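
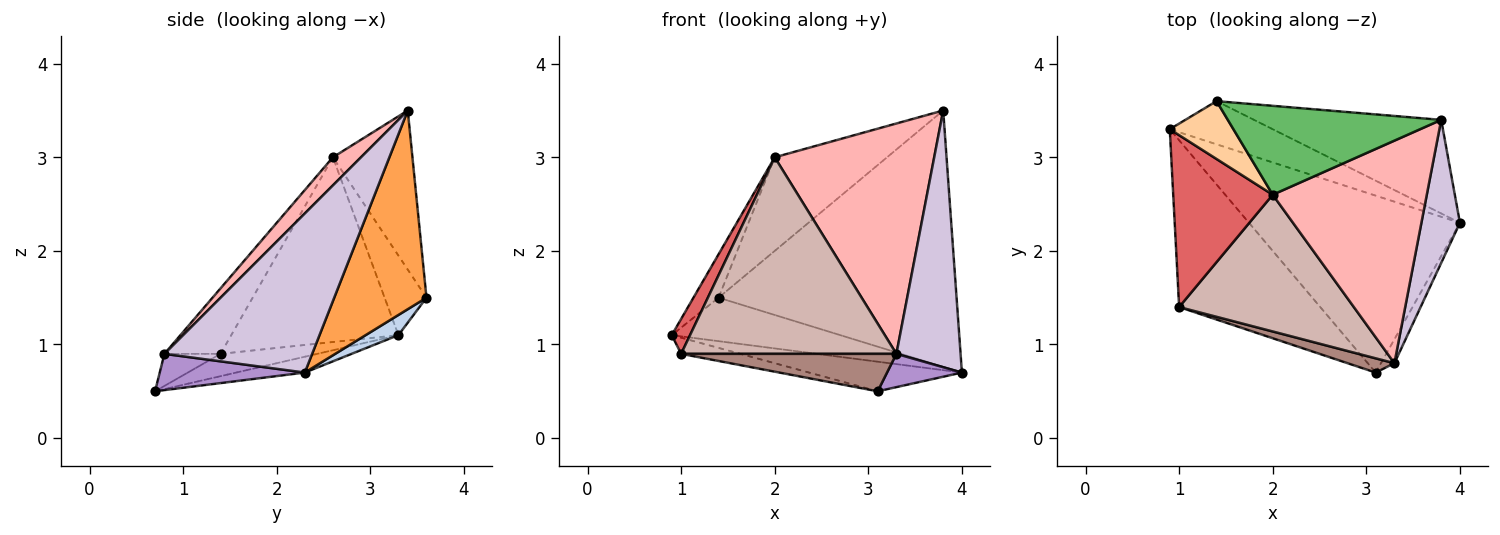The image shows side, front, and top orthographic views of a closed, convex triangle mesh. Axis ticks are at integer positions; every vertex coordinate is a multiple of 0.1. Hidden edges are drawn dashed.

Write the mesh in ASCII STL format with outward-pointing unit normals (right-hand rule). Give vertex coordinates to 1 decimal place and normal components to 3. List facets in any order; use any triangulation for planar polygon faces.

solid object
 facet normal -0.074 0.164 -0.984
  outer loop
   vertex 3.1 0.7 0.5
   vertex 0.9 3.3 1.1
   vertex 4.0 2.3 0.7
  endloop
 endfacet
 facet normal 0.137 0.703 -0.698
  outer loop
   vertex 1.4 3.6 1.5
   vertex 4.0 2.3 0.7
   vertex 0.9 3.3 1.1
  endloop
 endfacet
 facet normal 0.342 0.883 -0.322
  outer loop
   vertex 1.4 3.6 1.5
   vertex 3.8 3.4 3.5
   vertex 4.0 2.3 0.7
  endloop
 endfacet
 facet normal -0.707 0.424 0.566
  outer loop
   vertex 1.4 3.6 1.5
   vertex 0.9 3.3 1.1
   vertex 2.0 2.6 3.0
  endloop
 endfacet
 facet normal -0.457 0.645 0.613
  outer loop
   vertex 1.4 3.6 1.5
   vertex 2.0 2.6 3.0
   vertex 3.8 3.4 3.5
  endloop
 endfacet
 facet normal -0.156 0.095 -0.983
  outer loop
   vertex 1.0 1.4 0.9
   vertex 0.9 3.3 1.1
   vertex 3.1 0.7 0.5
  endloop
 endfacet
 facet normal -0.876 -0.096 0.472
  outer loop
   vertex 1.0 1.4 0.9
   vertex 2.0 2.6 3.0
   vertex 0.9 3.3 1.1
  endloop
 endfacet
 facet normal 0.126 -0.713 0.689
  outer loop
   vertex 3.3 0.8 0.9
   vertex 3.8 3.4 3.5
   vertex 2.0 2.6 3.0
  endloop
 endfacet
 facet normal 0.844 -0.436 -0.313
  outer loop
   vertex 3.3 0.8 0.9
   vertex 3.1 0.7 0.5
   vertex 4.0 2.3 0.7
  endloop
 endfacet
 facet normal 0.895 -0.389 0.217
  outer loop
   vertex 3.3 0.8 0.9
   vertex 4.0 2.3 0.7
   vertex 3.8 3.4 3.5
  endloop
 endfacet
 facet normal -0.237 -0.908 0.345
  outer loop
   vertex 3.3 0.8 0.9
   vertex 1.0 1.4 0.9
   vertex 3.1 0.7 0.5
  endloop
 endfacet
 facet normal -0.209 -0.803 0.558
  outer loop
   vertex 3.3 0.8 0.9
   vertex 2.0 2.6 3.0
   vertex 1.0 1.4 0.9
  endloop
 endfacet
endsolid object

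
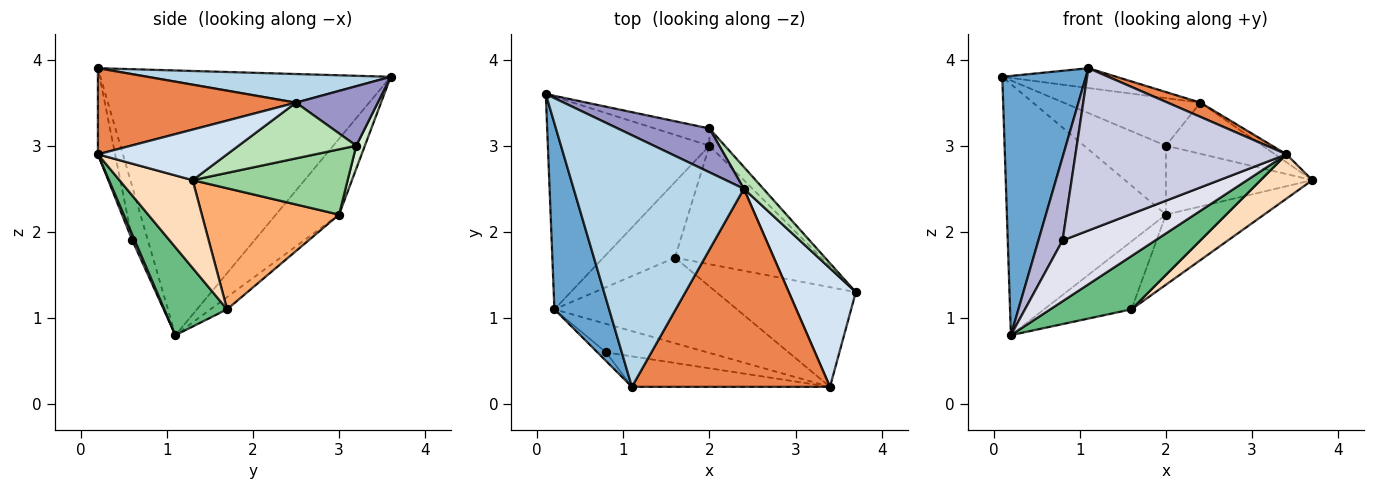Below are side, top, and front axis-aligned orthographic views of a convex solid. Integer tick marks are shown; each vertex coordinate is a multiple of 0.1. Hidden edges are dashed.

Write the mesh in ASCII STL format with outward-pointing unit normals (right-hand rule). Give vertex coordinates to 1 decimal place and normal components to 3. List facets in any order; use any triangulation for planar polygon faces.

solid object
 facet normal -0.943 -0.271 0.195
  outer loop
   vertex 0.2 1.1 0.8
   vertex 1.1 0.2 3.9
   vertex 0.1 3.6 3.8
  endloop
 endfacet
 facet normal -0.290 0.730 -0.618
  outer loop
   vertex 2.0 3.0 2.2
   vertex 0.2 1.1 0.8
   vertex 0.1 3.6 3.8
  endloop
 endfacet
 facet normal 0.165 0.078 0.983
  outer loop
   vertex 2.4 2.5 3.5
   vertex 0.1 3.6 3.8
   vertex 1.1 0.2 3.9
  endloop
 endfacet
 facet normal 0.601 0.053 0.797
  outer loop
   vertex 3.4 0.2 2.9
   vertex 3.7 1.3 2.6
   vertex 2.4 2.5 3.5
  endloop
 endfacet
 facet normal 0.398 -0.066 0.915
  outer loop
   vertex 3.4 0.2 2.9
   vertex 2.4 2.5 3.5
   vertex 1.1 0.2 3.9
  endloop
 endfacet
 facet normal 0.580 0.415 -0.701
  outer loop
   vertex 1.6 1.7 1.1
   vertex 2.0 3.0 2.2
   vertex 3.7 1.3 2.6
  endloop
 endfacet
 facet normal -0.126 0.663 -0.738
  outer loop
   vertex 1.6 1.7 1.1
   vertex 0.2 1.1 0.8
   vertex 2.0 3.0 2.2
  endloop
 endfacet
 facet normal 0.499 -0.352 -0.792
  outer loop
   vertex 1.6 1.7 1.1
   vertex 3.7 1.3 2.6
   vertex 3.4 0.2 2.9
  endloop
 endfacet
 facet normal 0.378 -0.489 -0.786
  outer loop
   vertex 1.6 1.7 1.1
   vertex 3.4 0.2 2.9
   vertex 0.2 1.1 0.8
  endloop
 endfacet
 facet normal 0.717 0.677 -0.169
  outer loop
   vertex 2.0 3.2 3.0
   vertex 3.7 1.3 2.6
   vertex 2.0 3.0 2.2
  endloop
 endfacet
 facet normal 0.746 0.613 0.261
  outer loop
   vertex 2.0 3.2 3.0
   vertex 2.4 2.5 3.5
   vertex 3.7 1.3 2.6
  endloop
 endfacet
 facet normal 0.102 0.965 -0.241
  outer loop
   vertex 2.0 3.2 3.0
   vertex 2.0 3.0 2.2
   vertex 0.1 3.6 3.8
  endloop
 endfacet
 facet normal 0.403 0.673 0.620
  outer loop
   vertex 2.0 3.2 3.0
   vertex 0.1 3.6 3.8
   vertex 2.4 2.5 3.5
  endloop
 endfacet
 facet normal -0.539 -0.838 -0.087
  outer loop
   vertex 0.8 0.6 1.9
   vertex 1.1 0.2 3.9
   vertex 0.2 1.1 0.8
  endloop
 endfacet
 facet normal -0.080 -0.980 -0.184
  outer loop
   vertex 0.8 0.6 1.9
   vertex 3.4 0.2 2.9
   vertex 1.1 0.2 3.9
  endloop
 endfacet
 facet normal 0.024 -0.905 -0.425
  outer loop
   vertex 0.8 0.6 1.9
   vertex 0.2 1.1 0.8
   vertex 3.4 0.2 2.9
  endloop
 endfacet
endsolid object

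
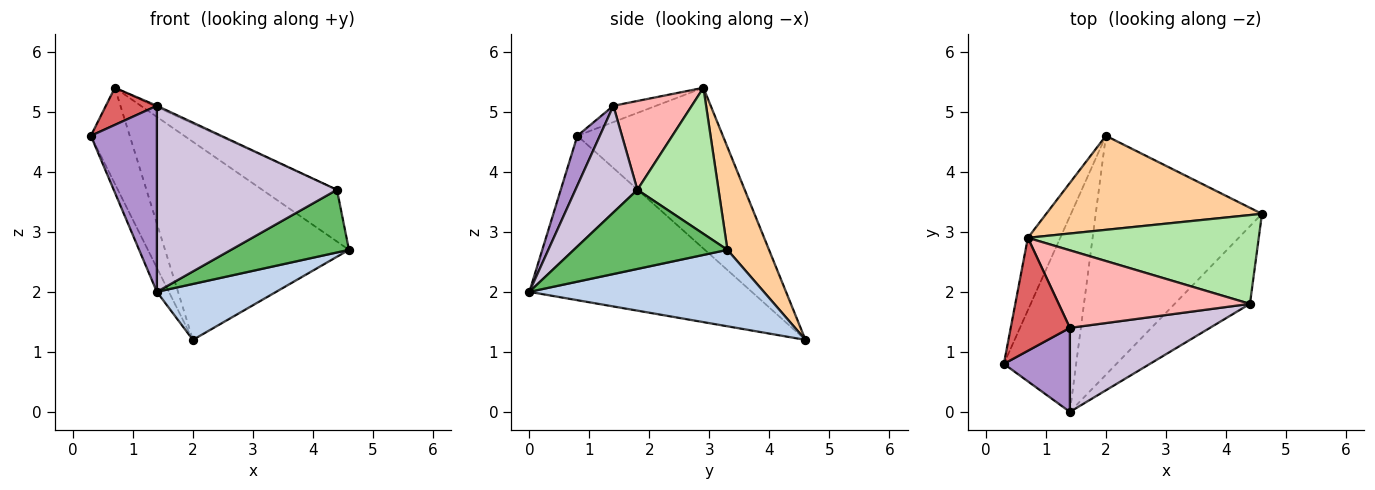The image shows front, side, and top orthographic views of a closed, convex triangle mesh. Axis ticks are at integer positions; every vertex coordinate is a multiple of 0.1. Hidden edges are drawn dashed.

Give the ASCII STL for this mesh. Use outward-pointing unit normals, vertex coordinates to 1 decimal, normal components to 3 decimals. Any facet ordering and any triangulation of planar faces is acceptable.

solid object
 facet normal -0.914 0.049 -0.402
  outer loop
   vertex 1.4 0.0 2.0
   vertex 0.3 0.8 4.6
   vertex 2.0 4.6 1.2
  endloop
 endfacet
 facet normal 0.409 -0.208 -0.889
  outer loop
   vertex 1.4 0.0 2.0
   vertex 2.0 4.6 1.2
   vertex 4.6 3.3 2.7
  endloop
 endfacet
 facet normal -0.948 0.253 -0.191
  outer loop
   vertex 0.7 2.9 5.4
   vertex 2.0 4.6 1.2
   vertex 0.3 0.8 4.6
  endloop
 endfacet
 facet normal 0.200 0.885 0.420
  outer loop
   vertex 0.7 2.9 5.4
   vertex 4.6 3.3 2.7
   vertex 2.0 4.6 1.2
  endloop
 endfacet
 facet normal 0.633 -0.486 -0.602
  outer loop
   vertex 4.4 1.8 3.7
   vertex 1.4 0.0 2.0
   vertex 4.6 3.3 2.7
  endloop
 endfacet
 facet normal 0.480 0.442 0.758
  outer loop
   vertex 4.4 1.8 3.7
   vertex 4.6 3.3 2.7
   vertex 0.7 2.9 5.4
  endloop
 endfacet
 facet normal -0.253 -0.302 0.919
  outer loop
   vertex 1.4 1.4 5.1
   vertex 0.7 2.9 5.4
   vertex 0.3 0.8 4.6
  endloop
 endfacet
 facet normal 0.421 0.015 0.907
  outer loop
   vertex 1.4 1.4 5.1
   vertex 4.4 1.8 3.7
   vertex 0.7 2.9 5.4
  endloop
 endfacet
 facet normal 0.296 -0.870 0.393
  outer loop
   vertex 1.4 1.4 5.1
   vertex 0.3 0.8 4.6
   vertex 1.4 0.0 2.0
  endloop
 endfacet
 facet normal 0.299 -0.870 0.393
  outer loop
   vertex 1.4 1.4 5.1
   vertex 1.4 0.0 2.0
   vertex 4.4 1.8 3.7
  endloop
 endfacet
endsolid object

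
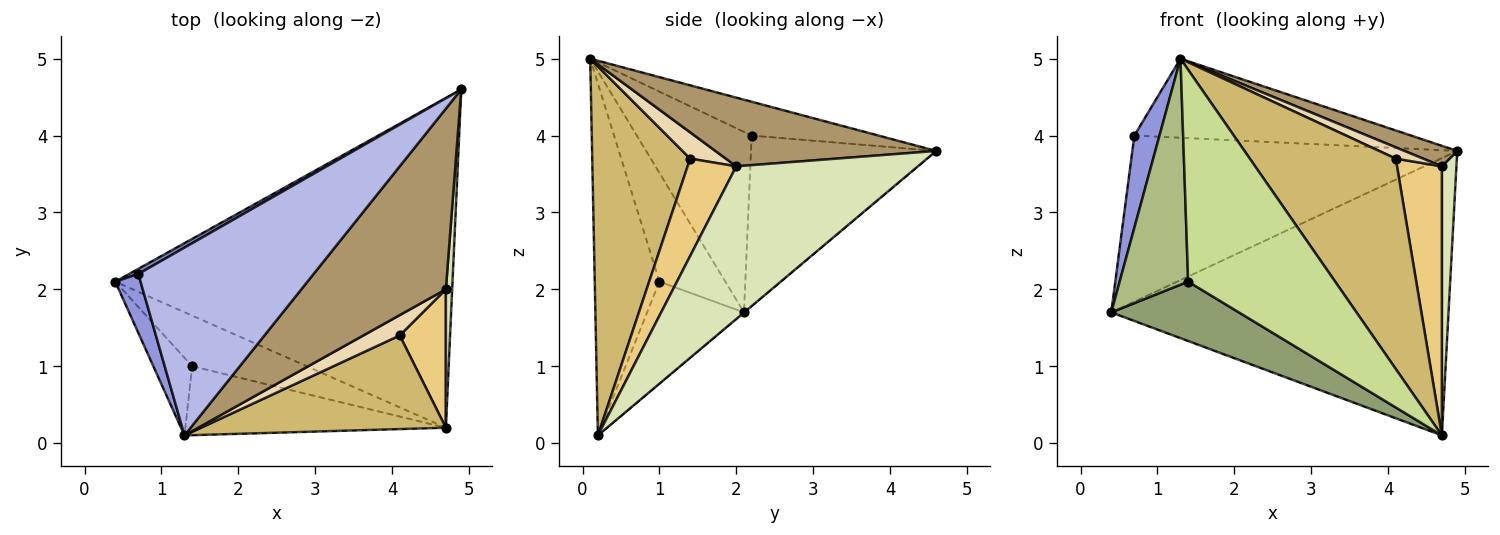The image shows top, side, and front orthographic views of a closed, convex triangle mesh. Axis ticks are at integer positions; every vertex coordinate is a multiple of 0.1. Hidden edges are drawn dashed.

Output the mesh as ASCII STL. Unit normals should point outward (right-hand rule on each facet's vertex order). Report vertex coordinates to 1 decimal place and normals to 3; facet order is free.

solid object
 facet normal -0.000 0.644 -0.765
  outer loop
   vertex 4.7 0.2 0.1
   vertex 0.4 2.1 1.7
   vertex 4.9 4.6 3.8
  endloop
 endfacet
 facet normal -0.495 0.868 0.027
  outer loop
   vertex 0.7 2.2 4.0
   vertex 4.9 4.6 3.8
   vertex 0.4 2.1 1.7
  endloop
 endfacet
 facet normal -0.968 -0.212 0.135
  outer loop
   vertex 0.7 2.2 4.0
   vertex 0.4 2.1 1.7
   vertex 1.3 0.1 5.0
  endloop
 endfacet
 facet normal -0.175 0.382 0.907
  outer loop
   vertex 0.7 2.2 4.0
   vertex 1.3 0.1 5.0
   vertex 4.9 4.6 3.8
  endloop
 endfacet
 facet normal -0.500 -0.659 -0.562
  outer loop
   vertex 1.4 1.0 2.1
   vertex 0.4 2.1 1.7
   vertex 4.7 0.2 0.1
  endloop
 endfacet
 facet normal -0.673 -0.699 -0.240
  outer loop
   vertex 1.4 1.0 2.1
   vertex 1.3 0.1 5.0
   vertex 0.4 2.1 1.7
  endloop
 endfacet
 facet normal -0.386 -0.877 -0.286
  outer loop
   vertex 1.4 1.0 2.1
   vertex 4.7 0.2 0.1
   vertex 1.3 0.1 5.0
  endloop
 endfacet
 facet normal 0.996 -0.080 0.041
  outer loop
   vertex 4.7 2.0 3.6
   vertex 4.7 0.2 0.1
   vertex 4.9 4.6 3.8
  endloop
 endfacet
 facet normal 0.427 -0.102 0.899
  outer loop
   vertex 4.7 2.0 3.6
   vertex 4.9 4.6 3.8
   vertex 1.3 0.1 5.0
  endloop
 endfacet
 facet normal 0.523 -0.779 0.347
  outer loop
   vertex 4.1 1.4 3.7
   vertex 1.3 0.1 5.0
   vertex 4.7 0.2 0.1
  endloop
 endfacet
 facet normal 0.695 -0.640 0.329
  outer loop
   vertex 4.1 1.4 3.7
   vertex 4.7 0.2 0.1
   vertex 4.7 2.0 3.6
  endloop
 endfacet
 facet normal 0.534 -0.411 0.739
  outer loop
   vertex 4.1 1.4 3.7
   vertex 4.7 2.0 3.6
   vertex 1.3 0.1 5.0
  endloop
 endfacet
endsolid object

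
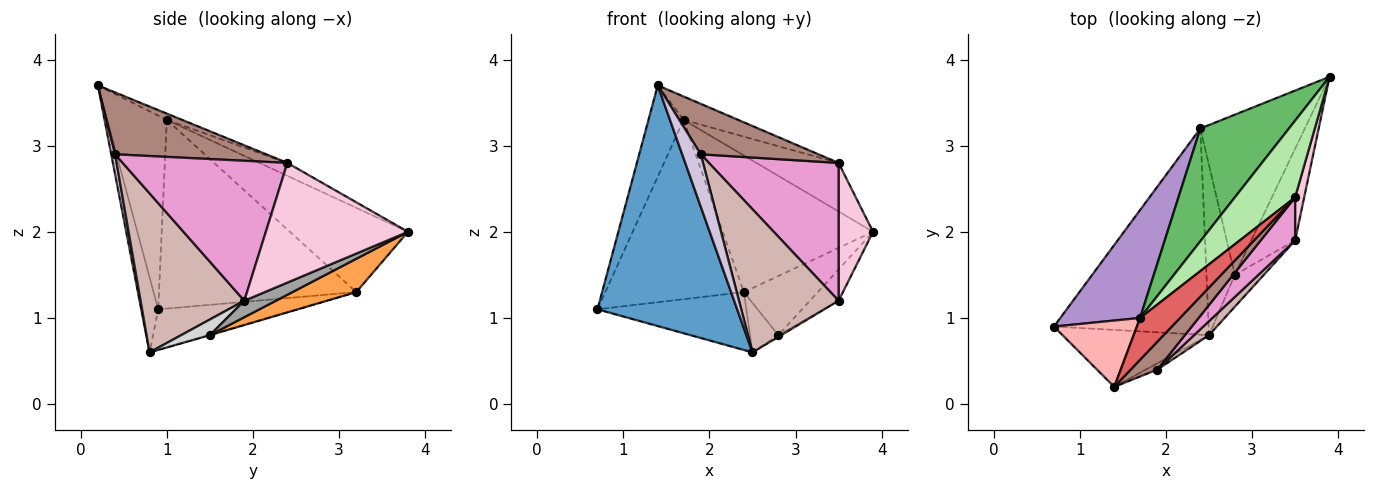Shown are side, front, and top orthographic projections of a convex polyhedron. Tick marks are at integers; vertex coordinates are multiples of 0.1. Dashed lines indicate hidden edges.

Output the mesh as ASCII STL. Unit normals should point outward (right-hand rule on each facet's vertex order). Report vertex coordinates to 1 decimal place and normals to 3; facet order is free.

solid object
 facet normal -0.117 -0.966 -0.229
  outer loop
   vertex 1.4 0.2 3.7
   vertex 0.7 0.9 1.1
   vertex 2.5 0.8 0.6
  endloop
 endfacet
 facet normal -0.245 0.262 -0.933
  outer loop
   vertex 2.4 3.2 1.3
   vertex 2.5 0.8 0.6
   vertex 0.7 0.9 1.1
  endloop
 endfacet
 facet normal 0.287 0.332 -0.899
  outer loop
   vertex 2.8 1.5 0.8
   vertex 2.4 3.2 1.3
   vertex 3.9 3.8 2.0
  endloop
 endfacet
 facet normal -0.012 0.280 -0.960
  outer loop
   vertex 2.8 1.5 0.8
   vertex 2.5 0.8 0.6
   vertex 2.4 3.2 1.3
  endloop
 endfacet
 facet normal -0.518 0.660 0.544
  outer loop
   vertex 1.7 1.0 3.3
   vertex 3.9 3.8 2.0
   vertex 2.4 3.2 1.3
  endloop
 endfacet
 facet normal -0.178 0.526 0.832
  outer loop
   vertex 1.7 1.0 3.3
   vertex 3.5 2.4 2.8
   vertex 3.9 3.8 2.0
  endloop
 endfacet
 facet normal -0.136 0.483 0.865
  outer loop
   vertex 1.7 1.0 3.3
   vertex 1.4 0.2 3.7
   vertex 3.5 2.4 2.8
  endloop
 endfacet
 facet normal -0.809 0.476 0.346
  outer loop
   vertex 1.7 1.0 3.3
   vertex 0.7 0.9 1.1
   vertex 1.4 0.2 3.7
  endloop
 endfacet
 facet normal -0.773 0.543 0.327
  outer loop
   vertex 1.7 1.0 3.3
   vertex 2.4 3.2 1.3
   vertex 0.7 0.9 1.1
  endloop
 endfacet
 facet normal 0.203 -0.972 -0.116
  outer loop
   vertex 1.9 0.4 2.9
   vertex 1.4 0.2 3.7
   vertex 2.5 0.8 0.6
  endloop
 endfacet
 facet normal 0.747 -0.582 0.322
  outer loop
   vertex 1.9 0.4 2.9
   vertex 3.5 2.4 2.8
   vertex 1.4 0.2 3.7
  endloop
 endfacet
 facet normal 0.720 -0.691 0.068
  outer loop
   vertex 3.5 1.9 1.2
   vertex 1.9 0.4 2.9
   vertex 2.5 0.8 0.6
  endloop
 endfacet
 facet normal 0.771 -0.608 0.190
  outer loop
   vertex 3.5 1.9 1.2
   vertex 3.5 2.4 2.8
   vertex 1.9 0.4 2.9
  endloop
 endfacet
 facet normal 0.969 -0.235 0.073
  outer loop
   vertex 3.5 1.9 1.2
   vertex 3.9 3.8 2.0
   vertex 3.5 2.4 2.8
  endloop
 endfacet
 facet normal 0.335 0.305 -0.891
  outer loop
   vertex 3.5 1.9 1.2
   vertex 2.8 1.5 0.8
   vertex 3.9 3.8 2.0
  endloop
 endfacet
 facet normal 0.475 0.047 -0.879
  outer loop
   vertex 3.5 1.9 1.2
   vertex 2.5 0.8 0.6
   vertex 2.8 1.5 0.8
  endloop
 endfacet
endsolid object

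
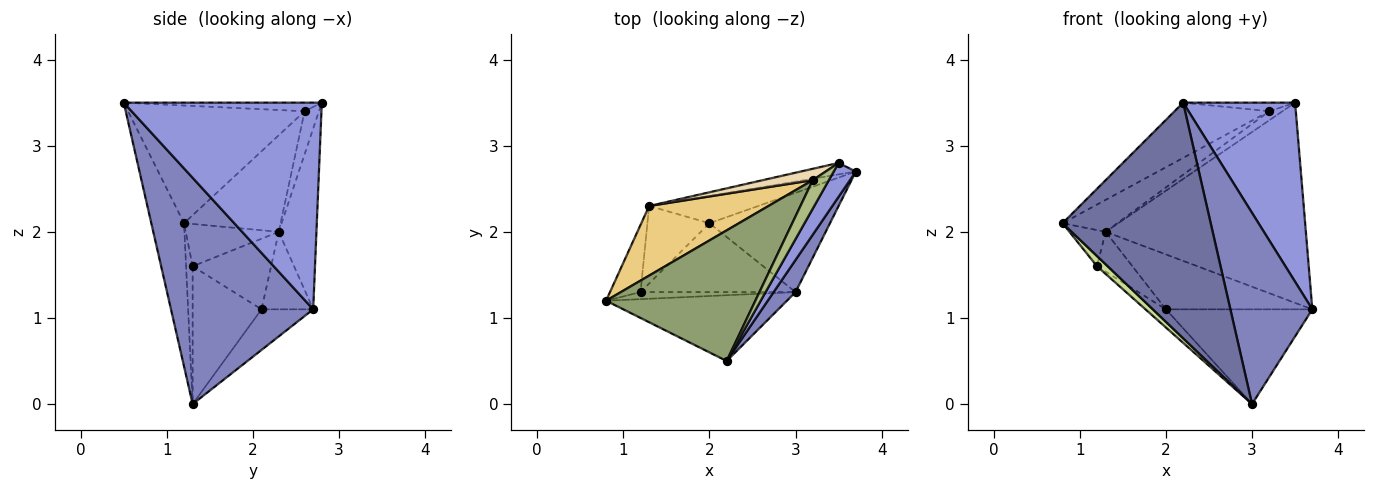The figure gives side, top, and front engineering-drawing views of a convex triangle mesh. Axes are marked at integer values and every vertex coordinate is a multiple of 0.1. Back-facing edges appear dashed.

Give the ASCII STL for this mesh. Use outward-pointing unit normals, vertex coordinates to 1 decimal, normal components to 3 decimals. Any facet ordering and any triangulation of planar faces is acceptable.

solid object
 facet normal -0.208 -0.942 -0.263
  outer loop
   vertex 3.0 1.3 0.0
   vertex 2.2 0.5 3.5
   vertex 0.8 1.2 2.1
  endloop
 endfacet
 facet normal 0.863 -0.497 0.084
  outer loop
   vertex 3.0 1.3 0.0
   vertex 3.7 2.7 1.1
   vertex 2.2 0.5 3.5
  endloop
 endfacet
 facet normal 0.867 -0.490 0.093
  outer loop
   vertex 3.5 2.8 3.5
   vertex 2.2 0.5 3.5
   vertex 3.7 2.7 1.1
  endloop
 endfacet
 facet normal -0.237 0.671 -0.703
  outer loop
   vertex 2.0 2.1 1.1
   vertex 3.7 2.7 1.1
   vertex 3.0 1.3 0.0
  endloop
 endfacet
 facet normal -0.588 0.315 0.745
  outer loop
   vertex 3.2 2.6 3.4
   vertex 0.8 1.2 2.1
   vertex 2.2 0.5 3.5
  endloop
 endfacet
 facet normal -0.456 0.258 0.852
  outer loop
   vertex 3.2 2.6 3.4
   vertex 2.2 0.5 3.5
   vertex 3.5 2.8 3.5
  endloop
 endfacet
 facet normal -0.451 -0.734 -0.508
  outer loop
   vertex 1.2 1.3 1.6
   vertex 3.0 1.3 0.0
   vertex 0.8 1.2 2.1
  endloop
 endfacet
 facet normal -0.652 0.194 -0.733
  outer loop
   vertex 1.2 1.3 1.6
   vertex 2.0 2.1 1.1
   vertex 3.0 1.3 0.0
  endloop
 endfacet
 facet normal -0.185 0.981 -0.056
  outer loop
   vertex 1.3 2.3 2.0
   vertex 3.5 2.8 3.5
   vertex 3.7 2.7 1.1
  endloop
 endfacet
 facet normal -0.301 0.854 -0.424
  outer loop
   vertex 1.3 2.3 2.0
   vertex 3.7 2.7 1.1
   vertex 2.0 2.1 1.1
  endloop
 endfacet
 facet normal -0.593 0.336 0.732
  outer loop
   vertex 1.3 2.3 2.0
   vertex 0.8 1.2 2.1
   vertex 3.2 2.6 3.4
  endloop
 endfacet
 facet normal -0.560 0.515 0.649
  outer loop
   vertex 1.3 2.3 2.0
   vertex 3.2 2.6 3.4
   vertex 3.5 2.8 3.5
  endloop
 endfacet
 facet normal -0.773 0.301 -0.558
  outer loop
   vertex 1.3 2.3 2.0
   vertex 1.2 1.3 1.6
   vertex 0.8 1.2 2.1
  endloop
 endfacet
 facet normal -0.712 0.321 -0.625
  outer loop
   vertex 1.3 2.3 2.0
   vertex 2.0 2.1 1.1
   vertex 1.2 1.3 1.6
  endloop
 endfacet
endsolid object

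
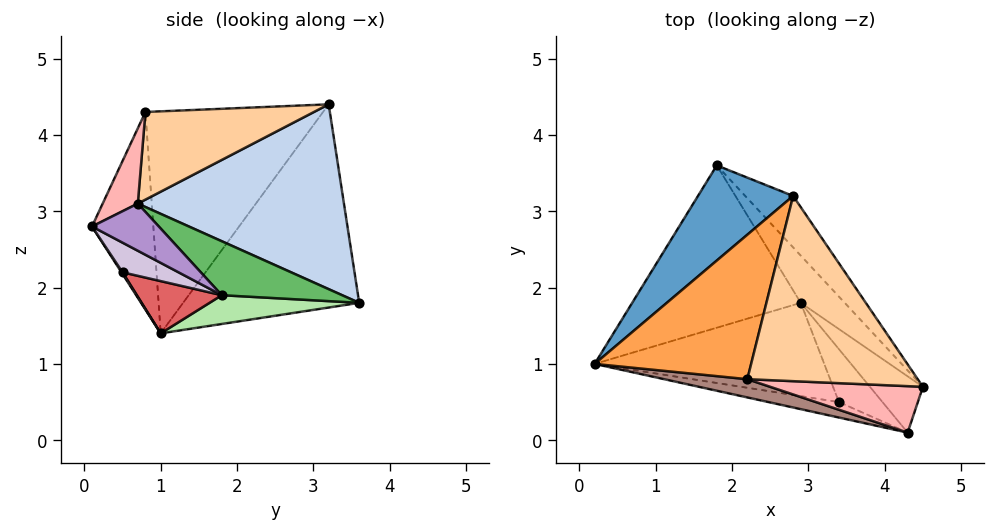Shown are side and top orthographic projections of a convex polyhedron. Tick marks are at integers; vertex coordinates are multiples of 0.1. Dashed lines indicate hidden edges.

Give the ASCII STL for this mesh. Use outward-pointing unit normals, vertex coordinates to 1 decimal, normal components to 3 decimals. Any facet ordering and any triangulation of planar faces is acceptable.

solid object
 facet normal -0.813 0.442 0.380
  outer loop
   vertex 2.8 3.2 4.4
   vertex 1.8 3.6 1.8
   vertex 0.2 1.0 1.4
  endloop
 endfacet
 facet normal 0.760 0.619 -0.197
  outer loop
   vertex 2.8 3.2 4.4
   vertex 4.5 0.7 3.1
   vertex 1.8 3.6 1.8
  endloop
 endfacet
 facet normal -0.804 0.177 0.567
  outer loop
   vertex 2.2 0.8 4.3
   vertex 2.8 3.2 4.4
   vertex 0.2 1.0 1.4
  endloop
 endfacet
 facet normal 0.452 -0.150 0.879
  outer loop
   vertex 2.2 0.8 4.3
   vertex 4.5 0.7 3.1
   vertex 2.8 3.2 4.4
  endloop
 endfacet
 facet normal 0.710 0.402 -0.578
  outer loop
   vertex 2.9 1.8 1.9
   vertex 1.8 3.6 1.8
   vertex 4.5 0.7 3.1
  endloop
 endfacet
 facet normal 0.168 0.048 -0.985
  outer loop
   vertex 2.9 1.8 1.9
   vertex 0.2 1.0 1.4
   vertex 1.8 3.6 1.8
  endloop
 endfacet
 facet normal 0.220 -0.138 -0.966
  outer loop
   vertex 2.9 1.8 1.9
   vertex 3.4 0.5 2.2
   vertex 0.2 1.0 1.4
  endloop
 endfacet
 facet normal 0.380 -0.512 0.771
  outer loop
   vertex 4.3 0.1 2.8
   vertex 4.5 0.7 3.1
   vertex 2.2 0.8 4.3
  endloop
 endfacet
 facet normal 0.657 0.150 -0.739
  outer loop
   vertex 4.3 0.1 2.8
   vertex 2.9 1.8 1.9
   vertex 4.5 0.7 3.1
  endloop
 endfacet
 facet normal 0.562 0.026 -0.826
  outer loop
   vertex 4.3 0.1 2.8
   vertex 3.4 0.5 2.2
   vertex 2.9 1.8 1.9
  endloop
 endfacet
 facet normal -0.247 -0.963 0.104
  outer loop
   vertex 4.3 0.1 2.8
   vertex 2.2 0.8 4.3
   vertex 0.2 1.0 1.4
  endloop
 endfacet
 facet normal 0.014 -0.822 -0.569
  outer loop
   vertex 4.3 0.1 2.8
   vertex 0.2 1.0 1.4
   vertex 3.4 0.5 2.2
  endloop
 endfacet
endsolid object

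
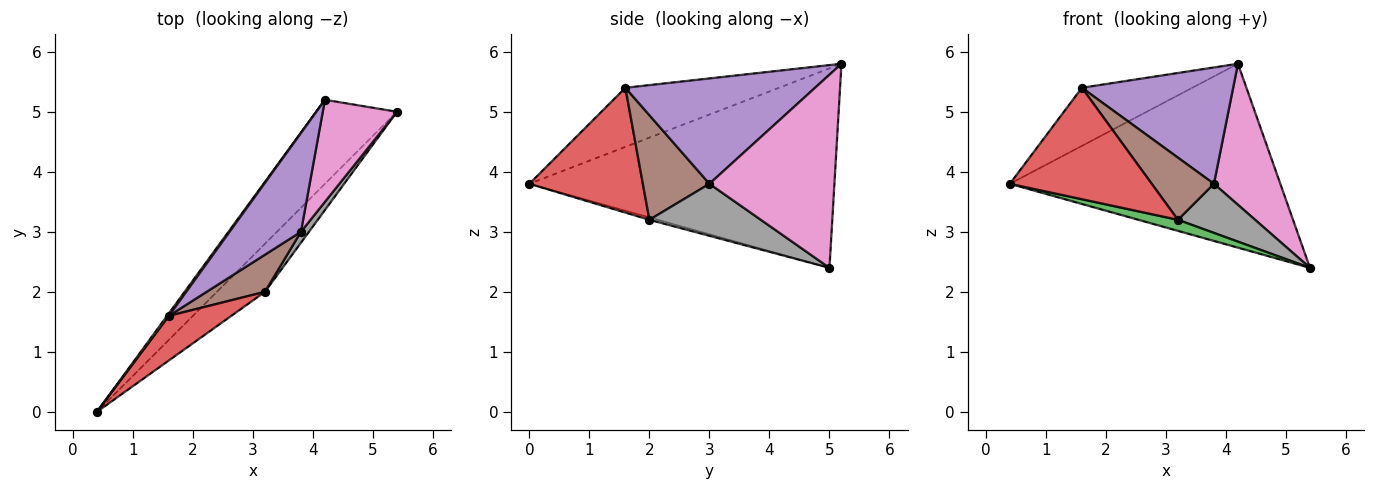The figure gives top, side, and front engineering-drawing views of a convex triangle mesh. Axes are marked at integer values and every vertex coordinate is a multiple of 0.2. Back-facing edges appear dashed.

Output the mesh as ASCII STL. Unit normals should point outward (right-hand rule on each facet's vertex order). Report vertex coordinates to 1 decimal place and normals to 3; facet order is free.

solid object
 facet normal -0.716 0.635 -0.290
  outer loop
   vertex 4.2 5.2 5.8
   vertex 5.4 5.0 2.4
   vertex 0.4 0.0 3.8
  endloop
 endfacet
 facet normal -0.812 0.583 0.025
  outer loop
   vertex 1.6 1.6 5.4
   vertex 4.2 5.2 5.8
   vertex 0.4 0.0 3.8
  endloop
 endfacet
 facet normal -0.049 -0.224 -0.973
  outer loop
   vertex 3.2 2.0 3.2
   vertex 0.4 0.0 3.8
   vertex 5.4 5.0 2.4
  endloop
 endfacet
 facet normal 0.596 -0.745 0.298
  outer loop
   vertex 3.2 2.0 3.2
   vertex 1.6 1.6 5.4
   vertex 0.4 0.0 3.8
  endloop
 endfacet
 facet normal 0.691 -0.551 0.468
  outer loop
   vertex 3.8 3.0 3.8
   vertex 4.2 5.2 5.8
   vertex 1.6 1.6 5.4
  endloop
 endfacet
 facet normal 0.677 -0.632 0.377
  outer loop
   vertex 3.8 3.0 3.8
   vertex 1.6 1.6 5.4
   vertex 3.2 2.0 3.2
  endloop
 endfacet
 facet normal 0.836 -0.444 0.321
  outer loop
   vertex 3.8 3.0 3.8
   vertex 5.4 5.0 2.4
   vertex 4.2 5.2 5.8
  endloop
 endfacet
 facet normal 0.816 -0.565 0.125
  outer loop
   vertex 3.8 3.0 3.8
   vertex 3.2 2.0 3.2
   vertex 5.4 5.0 2.4
  endloop
 endfacet
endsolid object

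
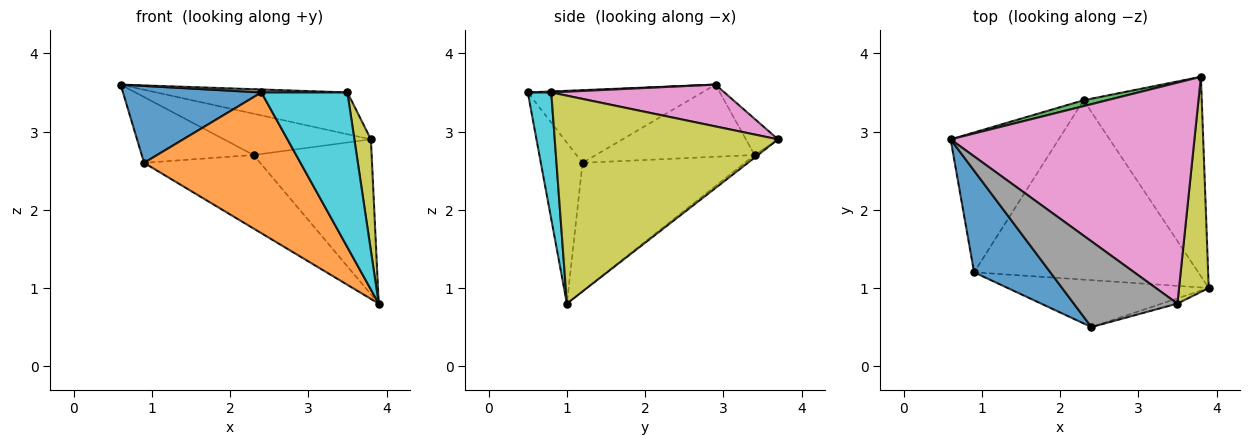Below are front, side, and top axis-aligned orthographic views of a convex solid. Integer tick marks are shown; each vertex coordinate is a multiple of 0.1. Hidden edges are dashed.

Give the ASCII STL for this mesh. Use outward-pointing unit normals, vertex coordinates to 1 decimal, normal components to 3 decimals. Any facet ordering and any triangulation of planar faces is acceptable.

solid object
 facet normal -0.605 -0.480 0.635
  outer loop
   vertex 0.9 1.2 2.6
   vertex 2.4 0.5 3.5
   vertex 0.6 2.9 3.6
  endloop
 endfacet
 facet normal -0.245 -0.920 -0.307
  outer loop
   vertex 0.9 1.2 2.6
   vertex 3.9 1.0 0.8
   vertex 2.4 0.5 3.5
  endloop
 endfacet
 facet normal -0.212 0.968 0.137
  outer loop
   vertex 2.3 3.4 2.7
   vertex 0.6 2.9 3.6
   vertex 3.8 3.7 2.9
  endloop
 endfacet
 facet normal -0.017 0.613 -0.790
  outer loop
   vertex 2.3 3.4 2.7
   vertex 3.8 3.7 2.9
   vertex 3.9 1.0 0.8
  endloop
 endfacet
 facet normal -0.517 0.364 -0.774
  outer loop
   vertex 2.3 3.4 2.7
   vertex 0.9 1.2 2.6
   vertex 0.6 2.9 3.6
  endloop
 endfacet
 facet normal -0.468 0.335 -0.818
  outer loop
   vertex 2.3 3.4 2.7
   vertex 3.9 1.0 0.8
   vertex 0.9 1.2 2.6
  endloop
 endfacet
 facet normal 0.166 0.183 0.969
  outer loop
   vertex 3.5 0.8 3.5
   vertex 3.8 3.7 2.9
   vertex 0.6 2.9 3.6
  endloop
 endfacet
 facet normal 0.009 -0.035 0.999
  outer loop
   vertex 3.5 0.8 3.5
   vertex 0.6 2.9 3.6
   vertex 2.4 0.5 3.5
  endloop
 endfacet
 facet normal 0.987 -0.073 0.141
  outer loop
   vertex 3.5 0.8 3.5
   vertex 3.9 1.0 0.8
   vertex 3.8 3.7 2.9
  endloop
 endfacet
 facet normal 0.263 -0.964 -0.032
  outer loop
   vertex 3.5 0.8 3.5
   vertex 2.4 0.5 3.5
   vertex 3.9 1.0 0.8
  endloop
 endfacet
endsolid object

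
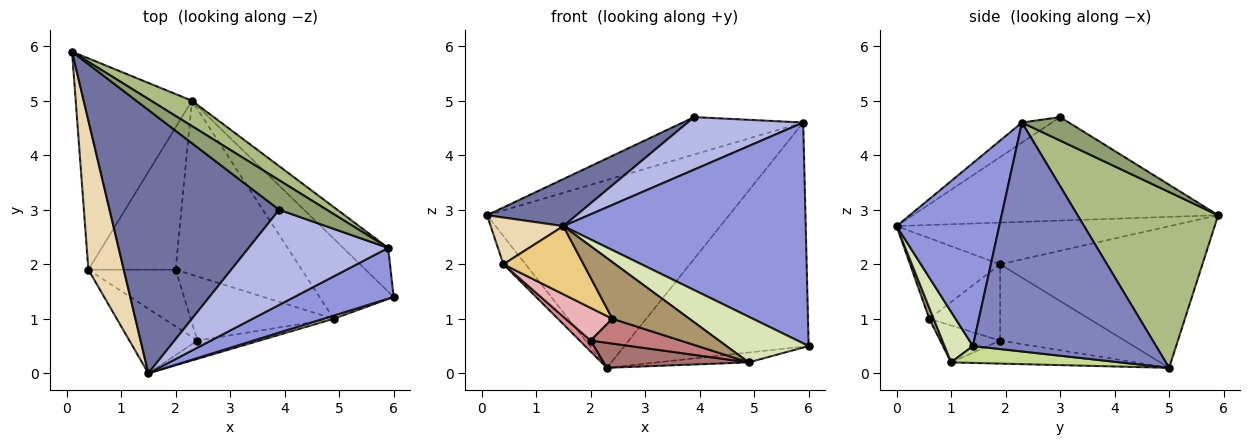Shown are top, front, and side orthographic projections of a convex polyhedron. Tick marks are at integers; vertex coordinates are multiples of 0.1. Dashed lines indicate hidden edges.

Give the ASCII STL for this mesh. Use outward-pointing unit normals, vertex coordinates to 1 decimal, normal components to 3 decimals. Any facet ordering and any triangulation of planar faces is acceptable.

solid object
 facet normal -0.515 -0.151 0.844
  outer loop
   vertex 3.9 3.0 4.7
   vertex 0.1 5.9 2.9
   vertex 1.5 0.0 2.7
  endloop
 endfacet
 facet normal 0.698 0.702 -0.137
  outer loop
   vertex 5.9 2.3 4.6
   vertex 6.0 1.4 0.5
   vertex 2.3 5.0 0.1
  endloop
 endfacet
 facet normal 0.382 -0.901 0.207
  outer loop
   vertex 5.9 2.3 4.6
   vertex 1.5 0.0 2.7
   vertex 6.0 1.4 0.5
  endloop
 endfacet
 facet normal -0.124 -0.480 0.869
  outer loop
   vertex 5.9 2.3 4.6
   vertex 3.9 3.0 4.7
   vertex 1.5 0.0 2.7
  endloop
 endfacet
 facet normal 0.292 0.751 0.592
  outer loop
   vertex 5.9 2.3 4.6
   vertex 0.1 5.9 2.9
   vertex 3.9 3.0 4.7
  endloop
 endfacet
 facet normal 0.499 0.859 0.116
  outer loop
   vertex 5.9 2.3 4.6
   vertex 2.3 5.0 0.1
   vertex 0.1 5.9 2.9
  endloop
 endfacet
 facet normal 0.221 0.119 -0.968
  outer loop
   vertex 4.9 1.0 0.2
   vertex 2.3 5.0 0.1
   vertex 6.0 1.4 0.5
  endloop
 endfacet
 facet normal 0.325 -0.943 0.065
  outer loop
   vertex 4.9 1.0 0.2
   vertex 6.0 1.4 0.5
   vertex 1.5 0.0 2.7
  endloop
 endfacet
 facet normal 0.054 -0.950 -0.307
  outer loop
   vertex 4.9 1.0 0.2
   vertex 1.5 0.0 2.7
   vertex 2.4 0.6 1.0
  endloop
 endfacet
 facet normal -0.770 0.084 -0.632
  outer loop
   vertex 0.4 1.9 2.0
   vertex 0.1 5.9 2.9
   vertex 2.3 5.0 0.1
  endloop
 endfacet
 facet normal -0.632 -0.562 -0.533
  outer loop
   vertex 0.4 1.9 2.0
   vertex 2.4 0.6 1.0
   vertex 1.5 0.0 2.7
  endloop
 endfacet
 facet normal -0.747 -0.199 0.634
  outer loop
   vertex 0.4 1.9 2.0
   vertex 1.5 0.0 2.7
   vertex 0.1 5.9 2.9
  endloop
 endfacet
 facet normal -0.178 -0.140 -0.974
  outer loop
   vertex 2.0 1.9 0.6
   vertex 2.3 5.0 0.1
   vertex 4.9 1.0 0.2
  endloop
 endfacet
 facet normal -0.234 -0.351 -0.907
  outer loop
   vertex 2.0 1.9 0.6
   vertex 4.9 1.0 0.2
   vertex 2.4 0.6 1.0
  endloop
 endfacet
 facet normal -0.657 -0.058 -0.751
  outer loop
   vertex 2.0 1.9 0.6
   vertex 0.4 1.9 2.0
   vertex 2.3 5.0 0.1
  endloop
 endfacet
 facet normal -0.604 -0.398 -0.690
  outer loop
   vertex 2.0 1.9 0.6
   vertex 2.4 0.6 1.0
   vertex 0.4 1.9 2.0
  endloop
 endfacet
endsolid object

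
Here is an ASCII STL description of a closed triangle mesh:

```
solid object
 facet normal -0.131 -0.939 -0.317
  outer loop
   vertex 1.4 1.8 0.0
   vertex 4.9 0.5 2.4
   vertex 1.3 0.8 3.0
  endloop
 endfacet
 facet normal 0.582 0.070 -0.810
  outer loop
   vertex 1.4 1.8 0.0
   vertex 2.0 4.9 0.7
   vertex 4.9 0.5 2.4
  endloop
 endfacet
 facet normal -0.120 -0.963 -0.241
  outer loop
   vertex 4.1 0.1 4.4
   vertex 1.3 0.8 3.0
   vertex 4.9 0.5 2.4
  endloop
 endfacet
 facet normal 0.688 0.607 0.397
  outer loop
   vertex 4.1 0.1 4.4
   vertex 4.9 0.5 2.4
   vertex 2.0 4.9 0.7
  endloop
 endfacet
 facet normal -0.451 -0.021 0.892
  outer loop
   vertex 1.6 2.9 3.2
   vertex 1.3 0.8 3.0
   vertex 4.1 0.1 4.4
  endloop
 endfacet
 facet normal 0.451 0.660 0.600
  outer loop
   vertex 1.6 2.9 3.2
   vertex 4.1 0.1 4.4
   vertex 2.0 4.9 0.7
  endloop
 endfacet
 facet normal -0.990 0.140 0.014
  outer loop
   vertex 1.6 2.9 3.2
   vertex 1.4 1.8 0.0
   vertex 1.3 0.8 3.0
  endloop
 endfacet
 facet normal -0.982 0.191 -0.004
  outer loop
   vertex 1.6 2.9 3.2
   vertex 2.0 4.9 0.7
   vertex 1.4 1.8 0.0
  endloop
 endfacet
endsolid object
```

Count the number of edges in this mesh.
12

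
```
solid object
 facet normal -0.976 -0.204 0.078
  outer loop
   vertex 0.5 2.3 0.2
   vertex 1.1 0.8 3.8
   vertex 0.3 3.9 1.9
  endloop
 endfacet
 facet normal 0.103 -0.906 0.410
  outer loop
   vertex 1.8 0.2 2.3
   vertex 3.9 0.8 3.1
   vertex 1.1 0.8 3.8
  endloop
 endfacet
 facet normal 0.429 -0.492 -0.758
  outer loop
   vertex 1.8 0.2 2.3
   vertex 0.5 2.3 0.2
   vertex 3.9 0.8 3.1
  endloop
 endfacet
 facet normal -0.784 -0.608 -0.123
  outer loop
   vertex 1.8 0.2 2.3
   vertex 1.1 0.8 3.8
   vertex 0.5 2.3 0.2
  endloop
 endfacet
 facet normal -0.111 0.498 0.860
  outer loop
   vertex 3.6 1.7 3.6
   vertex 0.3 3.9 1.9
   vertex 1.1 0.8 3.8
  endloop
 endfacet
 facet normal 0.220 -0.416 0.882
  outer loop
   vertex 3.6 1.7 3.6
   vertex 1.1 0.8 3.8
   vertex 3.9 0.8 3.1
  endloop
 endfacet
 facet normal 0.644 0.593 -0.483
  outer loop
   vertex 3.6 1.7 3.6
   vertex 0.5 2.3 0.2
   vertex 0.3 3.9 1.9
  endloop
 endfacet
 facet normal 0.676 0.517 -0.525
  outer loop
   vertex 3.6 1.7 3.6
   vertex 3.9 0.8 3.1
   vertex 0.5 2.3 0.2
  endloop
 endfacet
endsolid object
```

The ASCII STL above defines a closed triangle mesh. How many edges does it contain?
12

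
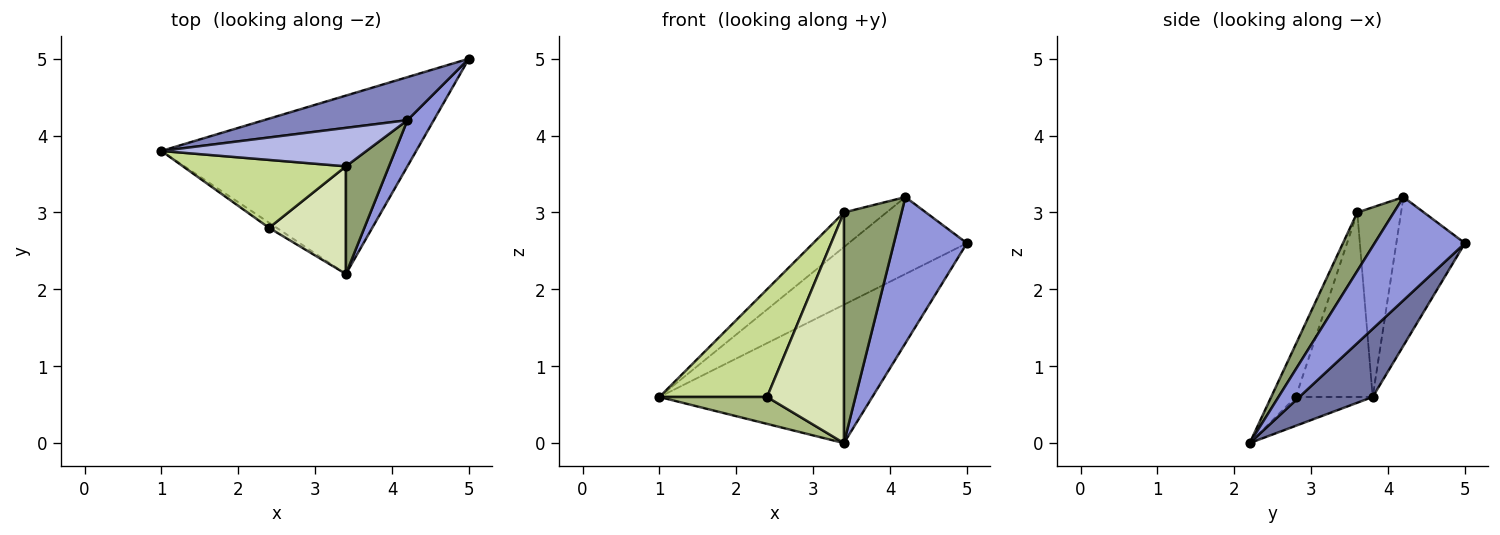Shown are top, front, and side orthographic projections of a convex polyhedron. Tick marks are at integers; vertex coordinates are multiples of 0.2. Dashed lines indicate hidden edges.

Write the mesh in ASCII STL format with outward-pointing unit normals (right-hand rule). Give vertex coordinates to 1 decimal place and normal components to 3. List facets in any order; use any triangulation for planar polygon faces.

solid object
 facet normal 0.207 0.600 -0.773
  outer loop
   vertex 3.4 2.2 0.0
   vertex 1.0 3.8 0.6
   vertex 5.0 5.0 2.6
  endloop
 endfacet
 facet normal -0.452 0.778 0.436
  outer loop
   vertex 4.2 4.2 3.2
   vertex 5.0 5.0 2.6
   vertex 1.0 3.8 0.6
  endloop
 endfacet
 facet normal 0.763 -0.617 0.195
  outer loop
   vertex 4.2 4.2 3.2
   vertex 3.4 2.2 0.0
   vertex 5.0 5.0 2.6
  endloop
 endfacet
 facet normal -0.567 0.551 0.612
  outer loop
   vertex 3.4 3.6 3.0
   vertex 4.2 4.2 3.2
   vertex 1.0 3.8 0.6
  endloop
 endfacet
 facet normal 0.498 -0.786 0.367
  outer loop
   vertex 3.4 3.6 3.0
   vertex 3.4 2.2 0.0
   vertex 4.2 4.2 3.2
  endloop
 endfacet
 facet normal -0.574 -0.804 -0.153
  outer loop
   vertex 2.4 2.8 0.6
   vertex 1.0 3.8 0.6
   vertex 3.4 2.2 0.0
  endloop
 endfacet
 facet normal -0.517 -0.724 0.457
  outer loop
   vertex 2.4 2.8 0.6
   vertex 3.4 3.6 3.0
   vertex 1.0 3.8 0.6
  endloop
 endfacet
 facet normal -0.279 -0.870 0.406
  outer loop
   vertex 2.4 2.8 0.6
   vertex 3.4 2.2 0.0
   vertex 3.4 3.6 3.0
  endloop
 endfacet
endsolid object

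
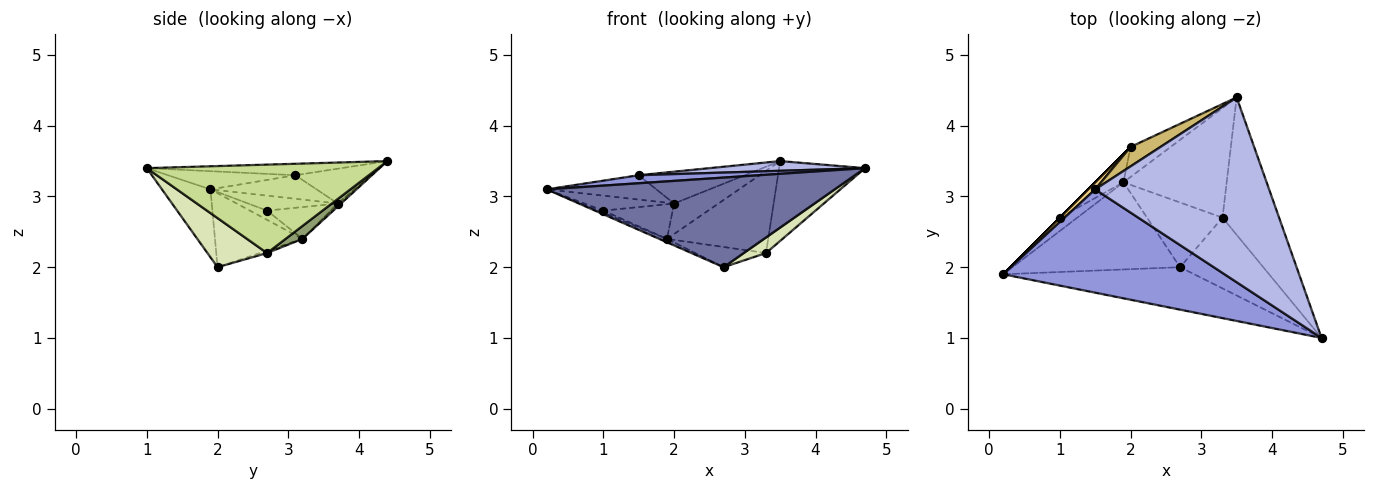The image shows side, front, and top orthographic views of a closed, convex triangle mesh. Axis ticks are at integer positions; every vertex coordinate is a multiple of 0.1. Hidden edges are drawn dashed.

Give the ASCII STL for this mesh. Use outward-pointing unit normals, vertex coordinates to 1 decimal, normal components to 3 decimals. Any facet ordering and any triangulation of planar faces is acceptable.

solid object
 facet normal -0.150 -0.893 -0.423
  outer loop
   vertex 2.7 2.0 2.0
   vertex 4.7 1.0 3.4
   vertex 0.2 1.9 3.1
  endloop
 endfacet
 facet normal -0.404 0.036 -0.914
  outer loop
   vertex 1.9 3.2 2.4
   vertex 2.7 2.0 2.0
   vertex 0.2 1.9 3.1
  endloop
 endfacet
 facet normal -0.082 -0.077 0.994
  outer loop
   vertex 1.5 3.1 3.3
   vertex 0.2 1.9 3.1
   vertex 4.7 1.0 3.4
  endloop
 endfacet
 facet normal -0.066 -0.052 0.996
  outer loop
   vertex 1.5 3.1 3.3
   vertex 4.7 1.0 3.4
   vertex 3.5 4.4 3.5
  endloop
 endfacet
 facet normal 0.100 0.597 -0.796
  outer loop
   vertex 3.3 2.7 2.2
   vertex 1.9 3.2 2.4
   vertex 3.5 4.4 3.5
  endloop
 endfacet
 facet normal -0.030 0.298 -0.954
  outer loop
   vertex 3.3 2.7 2.2
   vertex 2.7 2.0 2.0
   vertex 1.9 3.2 2.4
  endloop
 endfacet
 facet normal 0.804 0.299 -0.514
  outer loop
   vertex 3.3 2.7 2.2
   vertex 3.5 4.4 3.5
   vertex 4.7 1.0 3.4
  endloop
 endfacet
 facet normal 0.499 -0.186 -0.846
  outer loop
   vertex 3.3 2.7 2.2
   vertex 4.7 1.0 3.4
   vertex 2.7 2.0 2.0
  endloop
 endfacet
 facet normal -0.052 0.711 -0.701
  outer loop
   vertex 2.0 3.7 2.9
   vertex 3.5 4.4 3.5
   vertex 1.9 3.2 2.4
  endloop
 endfacet
 facet normal -0.519 0.729 0.446
  outer loop
   vertex 2.0 3.7 2.9
   vertex 1.5 3.1 3.3
   vertex 3.5 4.4 3.5
  endloop
 endfacet
 facet normal -0.681 0.703 0.204
  outer loop
   vertex 2.0 3.7 2.9
   vertex 0.2 1.9 3.1
   vertex 1.5 3.1 3.3
  endloop
 endfacet
 facet normal -0.465 0.137 -0.875
  outer loop
   vertex 1.0 2.7 2.8
   vertex 1.9 3.2 2.4
   vertex 0.2 1.9 3.1
  endloop
 endfacet
 facet normal -0.707 0.707 0.000
  outer loop
   vertex 1.0 2.7 2.8
   vertex 0.2 1.9 3.1
   vertex 2.0 3.7 2.9
  endloop
 endfacet
 facet normal -0.580 0.631 -0.515
  outer loop
   vertex 1.0 2.7 2.8
   vertex 2.0 3.7 2.9
   vertex 1.9 3.2 2.4
  endloop
 endfacet
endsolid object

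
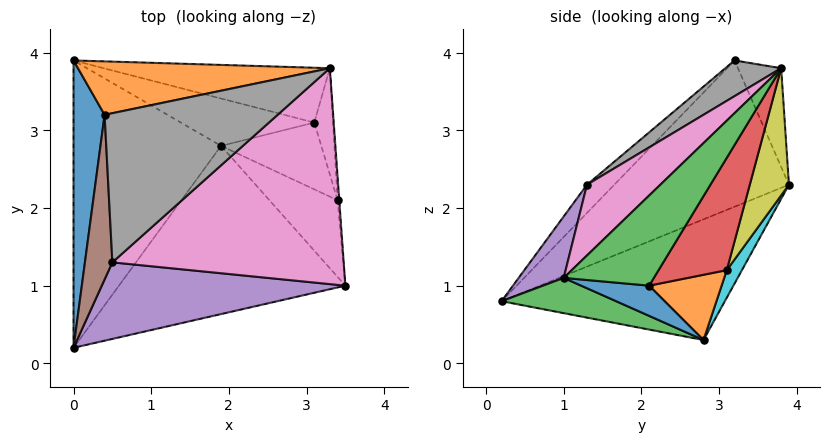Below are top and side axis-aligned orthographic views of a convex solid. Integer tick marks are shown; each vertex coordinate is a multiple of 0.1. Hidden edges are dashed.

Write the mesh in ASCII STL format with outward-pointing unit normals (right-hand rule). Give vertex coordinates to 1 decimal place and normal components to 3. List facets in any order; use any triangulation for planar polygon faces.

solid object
 facet normal -0.975 -0.084 0.207
  outer loop
   vertex 0.4 3.2 3.9
   vertex 0.0 3.9 2.3
   vertex 0.0 0.2 0.8
  endloop
 endfacet
 facet normal -0.169 0.887 0.430
  outer loop
   vertex 3.3 3.8 3.8
   vertex 0.0 3.9 2.3
   vertex 0.4 3.2 3.9
  endloop
 endfacet
 facet normal 0.147 -0.289 -0.946
  outer loop
   vertex 1.9 2.8 0.3
   vertex 3.5 1.0 1.1
   vertex 0.0 0.2 0.8
  endloop
 endfacet
 facet normal -0.604 0.299 -0.739
  outer loop
   vertex 1.9 2.8 0.3
   vertex 0.0 0.2 0.8
   vertex 0.0 3.9 2.3
  endloop
 endfacet
 facet normal 0.140 -0.820 0.555
  outer loop
   vertex 0.5 1.3 2.3
   vertex 0.0 0.2 0.8
   vertex 3.5 1.0 1.1
  endloop
 endfacet
 facet normal -0.608 -0.530 0.591
  outer loop
   vertex 0.5 1.3 2.3
   vertex 0.4 3.2 3.9
   vertex 0.0 0.2 0.8
  endloop
 endfacet
 facet normal 0.217 -0.669 0.710
  outer loop
   vertex 0.5 1.3 2.3
   vertex 3.5 1.0 1.1
   vertex 3.3 3.8 3.8
  endloop
 endfacet
 facet normal 0.157 -0.631 0.759
  outer loop
   vertex 0.5 1.3 2.3
   vertex 3.3 3.8 3.8
   vertex 0.4 3.2 3.9
  endloop
 endfacet
 facet normal 0.151 0.952 -0.268
  outer loop
   vertex 3.1 3.1 1.2
   vertex 0.0 3.9 2.3
   vertex 3.3 3.8 3.8
  endloop
 endfacet
 facet normal 0.086 0.905 -0.416
  outer loop
   vertex 3.1 3.1 1.2
   vertex 1.9 2.8 0.3
   vertex 0.0 3.9 2.3
  endloop
 endfacet
 facet normal 0.405 -0.046 -0.913
  outer loop
   vertex 3.4 2.1 1.0
   vertex 3.5 1.0 1.1
   vertex 1.9 2.8 0.3
  endloop
 endfacet
 facet normal 0.518 0.314 -0.795
  outer loop
   vertex 3.4 2.1 1.0
   vertex 1.9 2.8 0.3
   vertex 3.1 3.1 1.2
  endloop
 endfacet
 facet normal 0.996 0.089 -0.018
  outer loop
   vertex 3.4 2.1 1.0
   vertex 3.3 3.8 3.8
   vertex 3.5 1.0 1.1
  endloop
 endfacet
 facet normal 0.937 0.312 -0.156
  outer loop
   vertex 3.4 2.1 1.0
   vertex 3.1 3.1 1.2
   vertex 3.3 3.8 3.8
  endloop
 endfacet
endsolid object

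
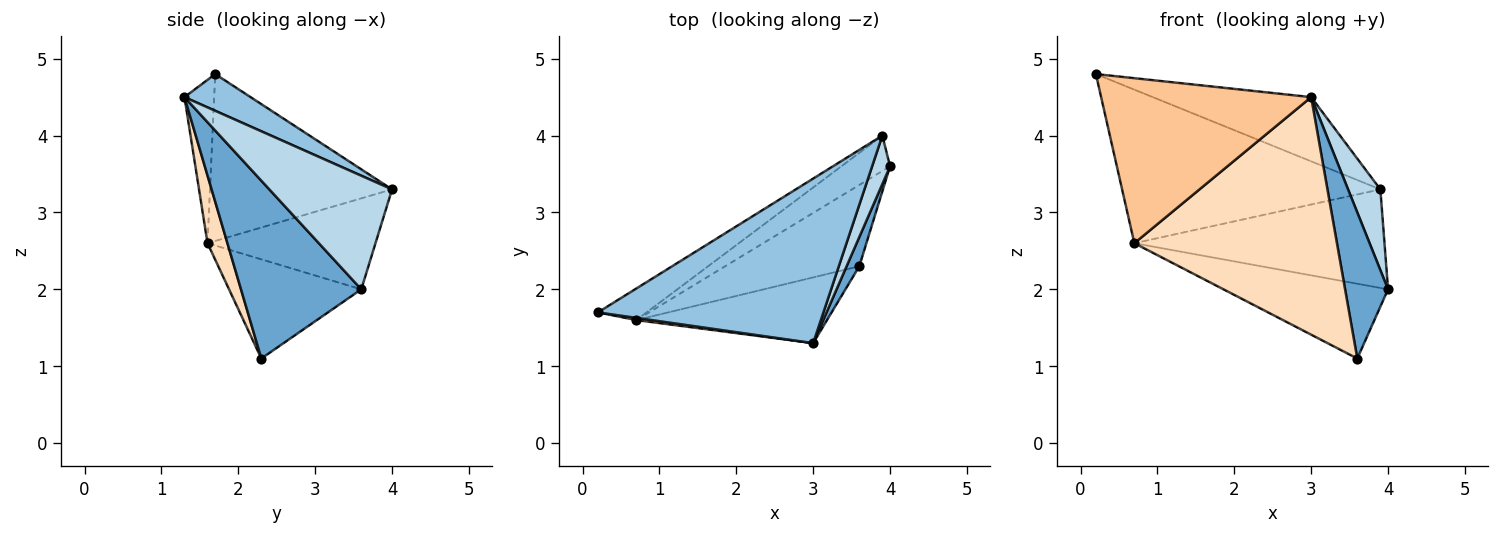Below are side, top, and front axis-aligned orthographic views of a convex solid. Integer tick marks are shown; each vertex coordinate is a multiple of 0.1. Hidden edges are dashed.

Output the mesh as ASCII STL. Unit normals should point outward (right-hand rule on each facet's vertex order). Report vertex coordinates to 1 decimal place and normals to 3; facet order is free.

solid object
 facet normal 0.940 -0.336 0.067
  outer loop
   vertex 3.6 2.3 1.1
   vertex 4.0 3.6 2.0
   vertex 3.0 1.3 4.5
  endloop
 endfacet
 facet normal 0.150 0.359 0.921
  outer loop
   vertex 3.9 4.0 3.3
   vertex 0.2 1.7 4.8
   vertex 3.0 1.3 4.5
  endloop
 endfacet
 facet normal 0.956 -0.252 0.151
  outer loop
   vertex 3.9 4.0 3.3
   vertex 3.0 1.3 4.5
   vertex 4.0 3.6 2.0
  endloop
 endfacet
 facet normal -0.478 0.595 -0.647
  outer loop
   vertex 0.7 1.6 2.6
   vertex 4.0 3.6 2.0
   vertex 3.6 2.3 1.1
  endloop
 endfacet
 facet normal -0.568 0.806 -0.166
  outer loop
   vertex 0.7 1.6 2.6
   vertex 0.2 1.7 4.8
   vertex 3.9 4.0 3.3
  endloop
 endfacet
 facet normal -0.534 0.796 -0.286
  outer loop
   vertex 0.7 1.6 2.6
   vertex 3.9 4.0 3.3
   vertex 4.0 3.6 2.0
  endloop
 endfacet
 facet normal -0.140 -0.990 0.013
  outer loop
   vertex 0.7 1.6 2.6
   vertex 3.0 1.3 4.5
   vertex 0.2 1.7 4.8
  endloop
 endfacet
 facet normal 0.094 -0.959 -0.266
  outer loop
   vertex 0.7 1.6 2.6
   vertex 3.6 2.3 1.1
   vertex 3.0 1.3 4.5
  endloop
 endfacet
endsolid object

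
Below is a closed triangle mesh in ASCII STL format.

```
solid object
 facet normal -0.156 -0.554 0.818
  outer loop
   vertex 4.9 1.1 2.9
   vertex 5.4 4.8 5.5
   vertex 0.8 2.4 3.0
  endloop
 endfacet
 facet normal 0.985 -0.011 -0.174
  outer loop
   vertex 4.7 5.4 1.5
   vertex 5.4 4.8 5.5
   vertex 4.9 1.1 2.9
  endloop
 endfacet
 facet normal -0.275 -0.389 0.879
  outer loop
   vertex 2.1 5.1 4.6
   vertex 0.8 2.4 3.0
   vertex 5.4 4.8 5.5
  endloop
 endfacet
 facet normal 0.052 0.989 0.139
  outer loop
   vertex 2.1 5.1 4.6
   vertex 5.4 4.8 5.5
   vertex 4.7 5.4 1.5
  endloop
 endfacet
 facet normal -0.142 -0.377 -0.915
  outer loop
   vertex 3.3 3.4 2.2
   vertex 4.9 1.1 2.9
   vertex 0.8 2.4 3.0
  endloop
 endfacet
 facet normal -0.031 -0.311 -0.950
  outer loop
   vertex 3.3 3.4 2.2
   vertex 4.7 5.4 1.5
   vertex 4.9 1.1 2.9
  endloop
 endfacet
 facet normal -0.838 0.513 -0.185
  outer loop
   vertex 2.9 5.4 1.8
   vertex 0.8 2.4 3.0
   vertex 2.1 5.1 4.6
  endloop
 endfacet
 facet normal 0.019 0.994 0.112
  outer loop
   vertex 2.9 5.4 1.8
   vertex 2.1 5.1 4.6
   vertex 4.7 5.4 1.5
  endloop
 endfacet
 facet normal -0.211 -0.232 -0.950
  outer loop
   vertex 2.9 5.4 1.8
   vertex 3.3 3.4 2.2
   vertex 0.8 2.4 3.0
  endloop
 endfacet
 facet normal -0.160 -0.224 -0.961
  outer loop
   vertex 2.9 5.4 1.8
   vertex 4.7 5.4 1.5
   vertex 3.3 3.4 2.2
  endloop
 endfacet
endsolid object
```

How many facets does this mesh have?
10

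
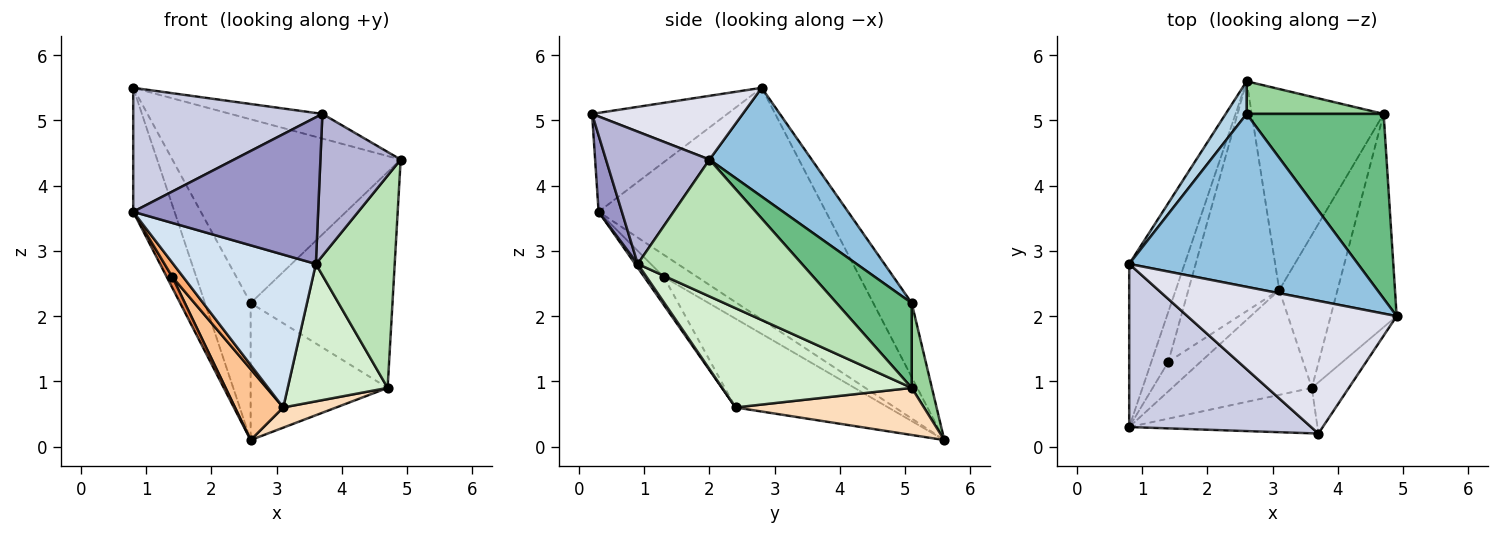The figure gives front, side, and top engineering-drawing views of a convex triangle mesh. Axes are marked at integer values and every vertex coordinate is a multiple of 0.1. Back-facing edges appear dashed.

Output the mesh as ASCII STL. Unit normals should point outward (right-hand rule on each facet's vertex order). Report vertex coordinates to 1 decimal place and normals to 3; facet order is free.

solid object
 facet normal -0.958 0.174 -0.229
  outer loop
   vertex 0.8 2.8 5.5
   vertex 2.6 5.6 0.1
   vertex 0.8 0.3 3.6
  endloop
 endfacet
 facet normal 0.310 0.692 0.652
  outer loop
   vertex 2.6 5.1 2.2
   vertex 0.8 2.8 5.5
   vertex 4.9 2.0 4.4
  endloop
 endfacet
 facet normal -0.633 0.753 0.179
  outer loop
   vertex 2.6 5.1 2.2
   vertex 2.6 5.6 0.1
   vertex 0.8 2.8 5.5
  endloop
 endfacet
 facet normal 0.015 -0.825 -0.566
  outer loop
   vertex 3.6 0.9 2.8
   vertex 0.8 0.3 3.6
   vertex 3.1 2.4 0.6
  endloop
 endfacet
 facet normal -0.787 -0.131 -0.603
  outer loop
   vertex 1.4 1.3 2.6
   vertex 0.8 0.3 3.6
   vertex 2.6 5.6 0.1
  endloop
 endfacet
 facet normal -0.615 -0.342 -0.711
  outer loop
   vertex 1.4 1.3 2.6
   vertex 3.1 2.4 0.6
   vertex 0.8 0.3 3.6
  endloop
 endfacet
 facet normal -0.682 -0.216 -0.699
  outer loop
   vertex 1.4 1.3 2.6
   vertex 2.6 5.6 0.1
   vertex 3.1 2.4 0.6
  endloop
 endfacet
 facet normal 0.335 -0.094 -0.938
  outer loop
   vertex 4.7 5.1 0.9
   vertex 3.1 2.4 0.6
   vertex 2.6 5.6 0.1
  endloop
 endfacet
 facet normal 0.373 0.705 0.603
  outer loop
   vertex 4.7 5.1 0.9
   vertex 2.6 5.1 2.2
   vertex 4.9 2.0 4.4
  endloop
 endfacet
 facet normal 0.142 0.963 0.229
  outer loop
   vertex 4.7 5.1 0.9
   vertex 2.6 5.6 0.1
   vertex 2.6 5.1 2.2
  endloop
 endfacet
 facet normal 0.827 -0.397 -0.399
  outer loop
   vertex 4.7 5.1 0.9
   vertex 4.9 2.0 4.4
   vertex 3.6 0.9 2.8
  endloop
 endfacet
 facet normal 0.785 -0.414 -0.461
  outer loop
   vertex 4.7 5.1 0.9
   vertex 3.6 0.9 2.8
   vertex 3.1 2.4 0.6
  endloop
 endfacet
 facet normal 0.119 -0.948 -0.294
  outer loop
   vertex 3.7 0.2 5.1
   vertex 0.8 0.3 3.6
   vertex 3.6 0.9 2.8
  endloop
 endfacet
 facet normal 0.772 -0.598 -0.216
  outer loop
   vertex 3.7 0.2 5.1
   vertex 3.6 0.9 2.8
   vertex 4.9 2.0 4.4
  endloop
 endfacet
 facet normal -0.397 -0.555 0.731
  outer loop
   vertex 3.7 0.2 5.1
   vertex 0.8 2.8 5.5
   vertex 0.8 0.3 3.6
  endloop
 endfacet
 facet normal 0.287 0.175 0.942
  outer loop
   vertex 3.7 0.2 5.1
   vertex 4.9 2.0 4.4
   vertex 0.8 2.8 5.5
  endloop
 endfacet
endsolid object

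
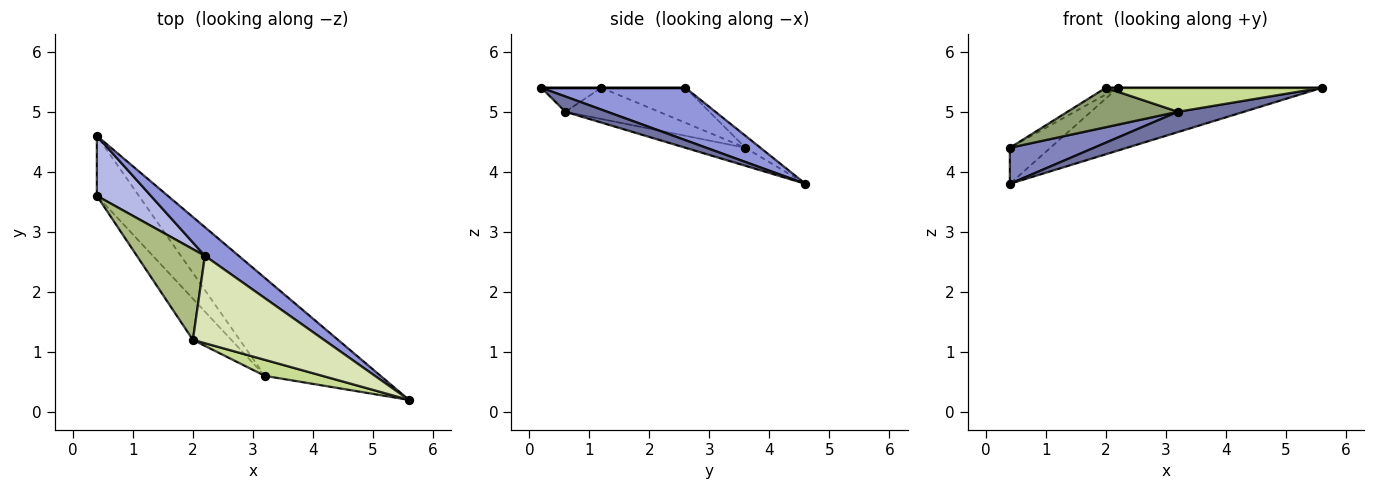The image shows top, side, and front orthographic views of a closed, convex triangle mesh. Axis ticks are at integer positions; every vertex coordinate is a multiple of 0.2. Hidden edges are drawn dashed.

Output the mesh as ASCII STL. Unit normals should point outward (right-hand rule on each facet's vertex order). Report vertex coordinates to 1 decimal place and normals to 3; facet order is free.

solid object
 facet normal 0.128 -0.202 -0.971
  outer loop
   vertex 3.2 0.6 5.0
   vertex 0.4 4.6 3.8
   vertex 5.6 0.2 5.4
  endloop
 endfacet
 facet normal -0.345 -0.483 -0.805
  outer loop
   vertex 3.2 0.6 5.0
   vertex 0.4 3.6 4.4
   vertex 0.4 4.6 3.8
  endloop
 endfacet
 facet normal 0.540 0.766 0.349
  outer loop
   vertex 2.2 2.6 5.4
   vertex 5.6 0.2 5.4
   vertex 0.4 4.6 3.8
  endloop
 endfacet
 facet normal -0.187 0.505 0.842
  outer loop
   vertex 2.2 2.6 5.4
   vertex 0.4 4.6 3.8
   vertex 0.4 3.6 4.4
  endloop
 endfacet
 facet normal -0.506 -0.597 -0.623
  outer loop
   vertex 2.0 1.2 5.4
   vertex 0.4 3.6 4.4
   vertex 3.2 0.6 5.0
  endloop
 endfacet
 facet normal -0.457 0.065 0.887
  outer loop
   vertex 2.0 1.2 5.4
   vertex 2.2 2.6 5.4
   vertex 0.4 3.6 4.4
  endloop
 endfacet
 facet normal -0.225 -0.811 0.540
  outer loop
   vertex 2.0 1.2 5.4
   vertex 3.2 0.6 5.0
   vertex 5.6 0.2 5.4
  endloop
 endfacet
 facet normal 0.000 0.000 1.000
  outer loop
   vertex 2.0 1.2 5.4
   vertex 5.6 0.2 5.4
   vertex 2.2 2.6 5.4
  endloop
 endfacet
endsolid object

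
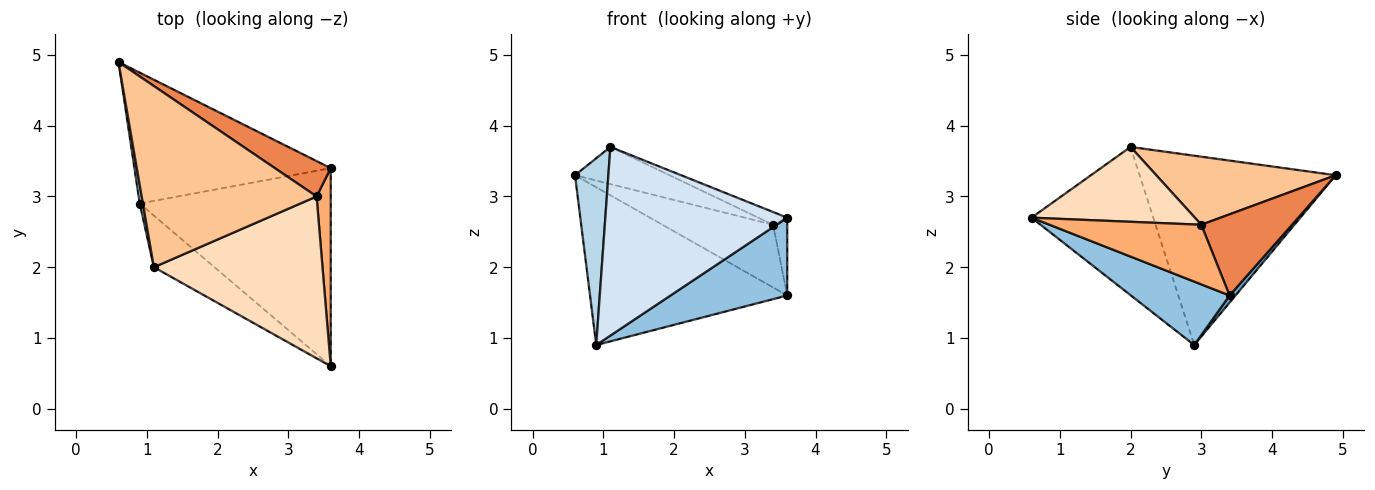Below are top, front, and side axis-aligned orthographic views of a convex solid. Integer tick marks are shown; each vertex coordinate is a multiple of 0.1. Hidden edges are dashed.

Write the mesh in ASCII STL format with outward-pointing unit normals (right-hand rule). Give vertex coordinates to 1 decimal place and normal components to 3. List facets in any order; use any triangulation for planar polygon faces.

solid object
 facet normal 0.023 0.769 -0.638
  outer loop
   vertex 0.9 2.9 0.9
   vertex 0.6 4.9 3.3
   vertex 3.6 3.4 1.6
  endloop
 endfacet
 facet normal 0.295 -0.349 -0.889
  outer loop
   vertex 0.9 2.9 0.9
   vertex 3.6 3.4 1.6
   vertex 3.6 0.6 2.7
  endloop
 endfacet
 facet normal -0.986 -0.168 0.017
  outer loop
   vertex 1.1 2.0 3.7
   vertex 0.6 4.9 3.3
   vertex 0.9 2.9 0.9
  endloop
 endfacet
 facet normal -0.542 -0.810 -0.222
  outer loop
   vertex 1.1 2.0 3.7
   vertex 0.9 2.9 0.9
   vertex 3.6 0.6 2.7
  endloop
 endfacet
 facet normal 0.581 0.709 0.400
  outer loop
   vertex 3.4 3.0 2.6
   vertex 3.6 3.4 1.6
   vertex 0.6 4.9 3.3
  endloop
 endfacet
 facet normal 0.969 0.090 0.230
  outer loop
   vertex 3.4 3.0 2.6
   vertex 3.6 0.6 2.7
   vertex 3.6 3.4 1.6
  endloop
 endfacet
 facet normal 0.356 0.188 0.915
  outer loop
   vertex 3.4 3.0 2.6
   vertex 0.6 4.9 3.3
   vertex 1.1 2.0 3.7
  endloop
 endfacet
 facet normal 0.405 0.072 0.912
  outer loop
   vertex 3.4 3.0 2.6
   vertex 1.1 2.0 3.7
   vertex 3.6 0.6 2.7
  endloop
 endfacet
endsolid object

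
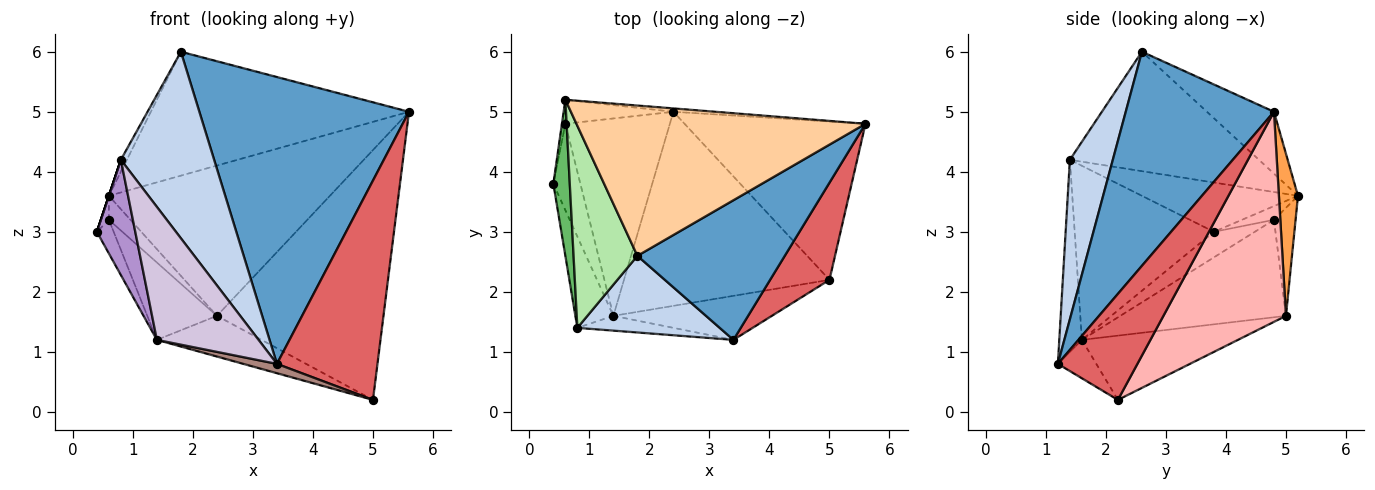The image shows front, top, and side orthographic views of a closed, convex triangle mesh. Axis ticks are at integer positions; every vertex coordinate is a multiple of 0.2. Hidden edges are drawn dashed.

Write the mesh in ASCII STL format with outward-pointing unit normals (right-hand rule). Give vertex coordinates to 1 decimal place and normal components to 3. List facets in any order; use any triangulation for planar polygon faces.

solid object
 facet normal 0.536 -0.759 0.369
  outer loop
   vertex 1.8 2.6 6.0
   vertex 3.4 1.2 0.8
   vertex 5.6 4.8 5.0
  endloop
 endfacet
 facet normal 0.392 -0.851 0.350
  outer loop
   vertex 0.8 1.4 4.2
   vertex 3.4 1.2 0.8
   vertex 1.8 2.6 6.0
  endloop
 endfacet
 facet normal 0.086 0.996 -0.022
  outer loop
   vertex 0.6 5.2 3.6
   vertex 5.6 4.8 5.0
   vertex 2.4 5.0 1.6
  endloop
 endfacet
 facet normal -0.163 0.628 0.761
  outer loop
   vertex 0.6 5.2 3.6
   vertex 1.8 2.6 6.0
   vertex 5.6 4.8 5.0
  endloop
 endfacet
 facet normal -0.949 0.000 0.316
  outer loop
   vertex 0.6 5.2 3.6
   vertex 0.4 3.8 3.0
   vertex 0.8 1.4 4.2
  endloop
 endfacet
 facet normal -0.882 0.028 0.471
  outer loop
   vertex 0.6 5.2 3.6
   vertex 0.8 1.4 4.2
   vertex 1.8 2.6 6.0
  endloop
 endfacet
 facet normal 0.586 -0.741 0.328
  outer loop
   vertex 5.0 2.2 0.2
   vertex 5.6 4.8 5.0
   vertex 3.4 1.2 0.8
  endloop
 endfacet
 facet normal 0.528 0.717 -0.455
  outer loop
   vertex 5.0 2.2 0.2
   vertex 2.4 5.0 1.6
   vertex 5.6 4.8 5.0
  endloop
 endfacet
 facet normal -0.943 -0.260 -0.206
  outer loop
   vertex 1.4 1.6 1.2
   vertex 0.8 1.4 4.2
   vertex 0.4 3.8 3.0
  endloop
 endfacet
 facet normal -0.216 -0.970 -0.108
  outer loop
   vertex 1.4 1.6 1.2
   vertex 3.4 1.2 0.8
   vertex 0.8 1.4 4.2
  endloop
 endfacet
 facet normal -0.231 -0.202 -0.952
  outer loop
   vertex 1.4 1.6 1.2
   vertex 5.0 2.2 0.2
   vertex 3.4 1.2 0.8
  endloop
 endfacet
 facet normal -0.293 0.196 -0.936
  outer loop
   vertex 1.4 1.6 1.2
   vertex 2.4 5.0 1.6
   vertex 5.0 2.2 0.2
  endloop
 endfacet
 facet normal -0.943 0.236 -0.236
  outer loop
   vertex 0.6 4.8 3.2
   vertex 0.4 3.8 3.0
   vertex 0.6 5.2 3.6
  endloop
 endfacet
 facet normal -0.577 0.577 -0.577
  outer loop
   vertex 0.6 4.8 3.2
   vertex 0.6 5.2 3.6
   vertex 2.4 5.0 1.6
  endloop
 endfacet
 facet normal -0.661 0.272 -0.700
  outer loop
   vertex 0.6 4.8 3.2
   vertex 1.4 1.6 1.2
   vertex 0.4 3.8 3.0
  endloop
 endfacet
 facet normal -0.656 0.276 -0.703
  outer loop
   vertex 0.6 4.8 3.2
   vertex 2.4 5.0 1.6
   vertex 1.4 1.6 1.2
  endloop
 endfacet
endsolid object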